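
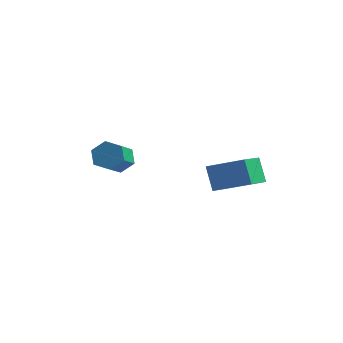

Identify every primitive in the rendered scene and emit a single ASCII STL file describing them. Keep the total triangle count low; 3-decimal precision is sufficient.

solid 
facet normal -0.413 0.306 0.858
outer loop
vertex 1.865 -1.972 -2.475
vertex 3.659 -1.652 -1.726
vertex 1.827 -0.387 -3.059
endloop
endfacet
facet normal -0.911 -0.162 -0.380
outer loop
vertex 2.421 -0.828 -4.294
vertex 1.865 -1.972 -2.475
vertex 1.827 -0.387 -3.059
endloop
endfacet
facet normal -0.413 0.306 0.858
outer loop
vertex 1.827 -0.387 -3.059
vertex 3.659 -1.652 -1.726
vertex 3.62 -0.067 -2.31
endloop
endfacet
facet normal -0.023 0.938 -0.346
outer loop
vertex 3.62 -0.067 -2.31
vertex 2.421 -0.828 -4.294
vertex 1.827 -0.387 -3.059
endloop
endfacet
facet normal 0.023 -0.938 0.346
outer loop
vertex 1.865 -1.972 -2.475
vertex 4.253 -2.093 -2.961
vertex 3.659 -1.652 -1.726
endloop
endfacet
facet normal -0.910 -0.163 -0.381
outer loop
vertex 2.46 -2.413 -3.71
vertex 1.865 -1.972 -2.475
vertex 2.421 -0.828 -4.294
endloop
endfacet
facet normal 0.023 -0.938 0.346
outer loop
vertex 2.46 -2.413 -3.71
vertex 4.253 -2.093 -2.961
vertex 1.865 -1.972 -2.475
endloop
endfacet
facet normal 0.911 0.162 0.380
outer loop
vertex 3.659 -1.652 -1.726
vertex 4.253 -2.093 -2.961
vertex 3.62 -0.067 -2.31
endloop
endfacet
facet normal -0.023 0.938 -0.346
outer loop
vertex 4.215 -0.508 -3.545
vertex 2.421 -0.828 -4.294
vertex 3.62 -0.067 -2.31
endloop
endfacet
facet normal 0.910 0.162 0.381
outer loop
vertex 3.62 -0.067 -2.31
vertex 4.253 -2.093 -2.961
vertex 4.215 -0.508 -3.545
endloop
endfacet
facet normal 0.413 -0.306 -0.858
outer loop
vertex 4.215 -0.508 -3.545
vertex 2.46 -2.413 -3.71
vertex 2.421 -0.828 -4.294
endloop
endfacet
facet normal 0.413 -0.306 -0.858
outer loop
vertex 4.253 -2.093 -2.961
vertex 2.46 -2.413 -3.71
vertex 4.215 -0.508 -3.545
endloop
endfacet
facet normal -0.187 0.829 -0.527
outer loop
vertex -1.813 -2.12 -3.118
vertex -2.633 -2.203 -2.958
vertex -2.146 -1.761 -2.435
endloop
endfacet
facet normal 0.899 0.361 0.249
outer loop
vertex -1.813 -2.12 -3.118
vertex -2.146 -1.761 -2.435
vertex -1.467 -3.654 -2.143
endloop
endfacet
facet normal 0.899 0.361 0.249
outer loop
vertex -1.467 -3.654 -2.143
vertex -2.146 -1.761 -2.435
vertex -1.8 -3.295 -1.46
endloop
endfacet
facet normal 0.187 -0.829 0.527
outer loop
vertex -1.467 -3.654 -2.143
vertex -1.8 -3.295 -1.46
vertex -2.287 -3.737 -1.982
endloop
endfacet
facet normal -0.187 0.829 -0.527
outer loop
vertex -2.146 -1.761 -2.435
vertex -2.633 -2.203 -2.958
vertex -2.966 -1.844 -2.275
endloop
endfacet
facet normal 0.106 0.550 0.828
outer loop
vertex -2.146 -1.761 -2.435
vertex -2.966 -1.844 -2.275
vertex -1.8 -3.295 -1.46
endloop
endfacet
facet normal 0.106 0.550 0.828
outer loop
vertex -1.8 -3.295 -1.46
vertex -2.966 -1.844 -2.275
vertex -2.62 -3.378 -1.3
endloop
endfacet
facet normal 0.187 -0.829 0.527
outer loop
vertex -1.8 -3.295 -1.46
vertex -2.62 -3.378 -1.3
vertex -2.287 -3.737 -1.982
endloop
endfacet
facet normal -0.187 0.829 -0.527
outer loop
vertex -2.966 -1.844 -2.275
vertex -2.633 -2.203 -2.958
vertex -3.453 -2.286 -2.797
endloop
endfacet
facet normal -0.793 0.189 0.579
outer loop
vertex -2.966 -1.844 -2.275
vertex -3.453 -2.286 -2.797
vertex -2.62 -3.378 -1.3
endloop
endfacet
facet normal -0.793 0.189 0.579
outer loop
vertex -2.62 -3.378 -1.3
vertex -3.453 -2.286 -2.797
vertex -3.107 -3.82 -1.822
endloop
endfacet
facet normal 0.187 -0.829 0.527
outer loop
vertex -2.62 -3.378 -1.3
vertex -3.107 -3.82 -1.822
vertex -2.287 -3.737 -1.982
endloop
endfacet
facet normal -0.187 0.829 -0.527
outer loop
vertex -3.453 -2.286 -2.797
vertex -2.633 -2.203 -2.958
vertex -3.12 -2.645 -3.48
endloop
endfacet
facet normal -0.899 -0.361 -0.249
outer loop
vertex -3.453 -2.286 -2.797
vertex -3.12 -2.645 -3.48
vertex -3.107 -3.82 -1.822
endloop
endfacet
facet normal -0.899 -0.361 -0.249
outer loop
vertex -3.107 -3.82 -1.822
vertex -3.12 -2.645 -3.48
vertex -2.774 -4.179 -2.505
endloop
endfacet
facet normal 0.187 -0.829 0.527
outer loop
vertex -3.107 -3.82 -1.822
vertex -2.774 -4.179 -2.505
vertex -2.287 -3.737 -1.982
endloop
endfacet
facet normal -0.187 0.829 -0.527
outer loop
vertex -3.12 -2.645 -3.48
vertex -2.633 -2.203 -2.958
vertex -2.3 -2.562 -3.64
endloop
endfacet
facet normal -0.106 -0.550 -0.828
outer loop
vertex -3.12 -2.645 -3.48
vertex -2.3 -2.562 -3.64
vertex -2.774 -4.179 -2.505
endloop
endfacet
facet normal -0.106 -0.550 -0.828
outer loop
vertex -2.774 -4.179 -2.505
vertex -2.3 -2.562 -3.64
vertex -1.954 -4.096 -2.665
endloop
endfacet
facet normal 0.187 -0.829 0.527
outer loop
vertex -2.774 -4.179 -2.505
vertex -1.954 -4.096 -2.665
vertex -2.287 -3.737 -1.982
endloop
endfacet
facet normal -0.187 0.829 -0.527
outer loop
vertex -2.3 -2.562 -3.64
vertex -2.633 -2.203 -2.958
vertex -1.813 -2.12 -3.118
endloop
endfacet
facet normal 0.793 -0.189 -0.579
outer loop
vertex -2.3 -2.562 -3.64
vertex -1.813 -2.12 -3.118
vertex -1.954 -4.096 -2.665
endloop
endfacet
facet normal 0.793 -0.189 -0.579
outer loop
vertex -1.954 -4.096 -2.665
vertex -1.813 -2.12 -3.118
vertex -1.467 -3.654 -2.143
endloop
endfacet
facet normal 0.187 -0.829 0.527
outer loop
vertex -1.954 -4.096 -2.665
vertex -1.467 -3.654 -2.143
vertex -2.287 -3.737 -1.982
endloop
endfacet

endsolid


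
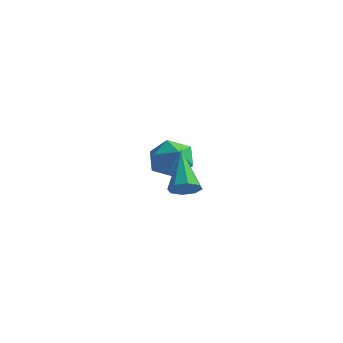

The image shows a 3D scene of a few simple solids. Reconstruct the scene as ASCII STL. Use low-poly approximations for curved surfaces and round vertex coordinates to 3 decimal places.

solid 
facet normal -0.894 0.446 -0.054
outer loop
vertex -3.628 3.099 -0.296
vertex -3.901 2.644 0.475
vertex -3.488 3.481 0.546
endloop
endfacet
facet normal -0.384 0.863 -0.328
outer loop
vertex -3.628 3.099 -0.296
vertex -3.488 3.481 0.546
vertex -2.819 3.531 -0.107
endloop
endfacet
facet normal -0.069 0.505 -0.860
outer loop
vertex -3.628 3.099 -0.296
vertex -2.819 3.531 -0.107
vertex -2.819 2.724 -0.581
endloop
endfacet
facet normal -0.383 -0.132 -0.914
outer loop
vertex -3.628 3.099 -0.296
vertex -2.819 2.724 -0.581
vertex -3.487 2.176 -0.222
endloop
endfacet
facet normal -0.893 -0.170 -0.416
outer loop
vertex -3.628 3.099 -0.296
vertex -3.487 2.176 -0.222
vertex -3.901 2.644 0.475
endloop
endfacet
facet normal 0.102 0.978 0.180
outer loop
vertex -2.819 3.531 -0.107
vertex -3.488 3.481 0.546
vertex -2.593 3.344 0.782
endloop
endfacet
facet normal -0.721 0.303 0.624
outer loop
vertex -3.488 3.481 0.546
vertex -3.901 2.644 0.475
vertex -3.261 2.796 1.141
endloop
endfacet
facet normal -0.720 -0.693 0.037
outer loop
vertex -3.901 2.644 0.475
vertex -3.487 2.176 -0.222
vertex -3.261 1.989 0.667
endloop
endfacet
facet normal 0.106 -0.632 -0.768
outer loop
vertex -3.487 2.176 -0.222
vertex -2.819 2.724 -0.581
vertex -2.592 2.039 0.014
endloop
endfacet
facet normal 0.614 0.400 -0.681
outer loop
vertex -2.819 2.724 -0.581
vertex -2.819 3.531 -0.107
vertex -2.179 2.876 0.085
endloop
endfacet
facet normal 0.383 0.132 0.914
outer loop
vertex -2.452 2.421 0.856
vertex -2.593 3.344 0.782
vertex -3.261 2.796 1.141
endloop
endfacet
facet normal 0.069 -0.505 0.860
outer loop
vertex -2.452 2.421 0.856
vertex -3.261 2.796 1.141
vertex -3.261 1.989 0.667
endloop
endfacet
facet normal 0.384 -0.863 0.328
outer loop
vertex -2.452 2.421 0.856
vertex -3.261 1.989 0.667
vertex -2.592 2.039 0.014
endloop
endfacet
facet normal 0.894 -0.446 0.054
outer loop
vertex -2.452 2.421 0.856
vertex -2.592 2.039 0.014
vertex -2.179 2.876 0.085
endloop
endfacet
facet normal 0.893 0.170 0.416
outer loop
vertex -2.452 2.421 0.856
vertex -2.179 2.876 0.085
vertex -2.593 3.344 0.782
endloop
endfacet
facet normal -0.106 0.632 0.768
outer loop
vertex -3.261 2.796 1.141
vertex -2.593 3.344 0.782
vertex -3.488 3.481 0.546
endloop
endfacet
facet normal -0.614 -0.400 0.681
outer loop
vertex -3.261 1.989 0.667
vertex -3.261 2.796 1.141
vertex -3.901 2.644 0.475
endloop
endfacet
facet normal -0.102 -0.978 -0.180
outer loop
vertex -2.592 2.039 0.014
vertex -3.261 1.989 0.667
vertex -3.487 2.176 -0.222
endloop
endfacet
facet normal 0.721 -0.303 -0.624
outer loop
vertex -2.179 2.876 0.085
vertex -2.592 2.039 0.014
vertex -2.819 2.724 -0.581
endloop
endfacet
facet normal 0.720 0.693 -0.037
outer loop
vertex -2.593 3.344 0.782
vertex -2.179 2.876 0.085
vertex -2.819 3.531 -0.107
endloop
endfacet
facet normal 0.473 -0.556 -0.683
outer loop
vertex 1.183 -1.663 1.506
vertex 0.68 -1.756 1.233
vertex 1.098 -1.356 1.197
endloop
endfacet
facet normal 0.695 0.596 0.401
outer loop
vertex 1.183 -1.663 1.506
vertex 1.098 -1.356 1.197
vertex -0.2 -0.724 2.507
endloop
endfacet
facet normal 0.471 -0.554 -0.686
outer loop
vertex 1.098 -1.356 1.197
vertex 0.68 -1.756 1.233
vertex 0.767 -1.282 0.91
endloop
endfacet
facet normal 0.324 0.937 -0.132
outer loop
vertex 1.098 -1.356 1.197
vertex 0.767 -1.282 0.91
vertex -0.2 -0.724 2.507
endloop
endfacet
facet normal 0.473 -0.554 -0.685
outer loop
vertex 0.767 -1.282 0.91
vertex 0.68 -1.756 1.233
vertex 0.385 -1.487 0.812
endloop
endfacet
facet normal -0.317 0.819 -0.478
outer loop
vertex 0.767 -1.282 0.91
vertex 0.385 -1.487 0.812
vertex -0.2 -0.724 2.507
endloop
endfacet
facet normal 0.472 -0.555 -0.685
outer loop
vertex 0.385 -1.487 0.812
vertex 0.68 -1.756 1.233
vertex 0.176 -1.849 0.961
endloop
endfacet
facet normal -0.847 0.311 -0.432
outer loop
vertex 0.385 -1.487 0.812
vertex 0.176 -1.849 0.961
vertex -0.2 -0.724 2.507
endloop
endfacet
facet normal 0.472 -0.556 -0.684
outer loop
vertex 0.176 -1.849 0.961
vertex 0.68 -1.756 1.233
vertex 0.261 -2.156 1.269
endloop
endfacet
facet normal -0.957 -0.288 -0.023
outer loop
vertex 0.176 -1.849 0.961
vertex 0.261 -2.156 1.269
vertex -0.2 -0.724 2.507
endloop
endfacet
facet normal 0.471 -0.555 -0.686
outer loop
vertex 0.261 -2.156 1.269
vertex 0.68 -1.756 1.233
vertex 0.592 -2.23 1.556
endloop
endfacet
facet normal -0.584 -0.630 0.511
outer loop
vertex 0.261 -2.156 1.269
vertex 0.592 -2.23 1.556
vertex -0.2 -0.724 2.507
endloop
endfacet
facet normal 0.473 -0.554 -0.685
outer loop
vertex 0.592 -2.23 1.556
vertex 0.68 -1.756 1.233
vertex 0.974 -2.025 1.654
endloop
endfacet
facet normal 0.055 -0.512 0.857
outer loop
vertex 0.592 -2.23 1.556
vertex 0.974 -2.025 1.654
vertex -0.2 -0.724 2.507
endloop
endfacet
facet normal 0.474 -0.554 -0.685
outer loop
vertex 0.974 -2.025 1.654
vertex 0.68 -1.756 1.233
vertex 1.183 -1.663 1.506
endloop
endfacet
facet normal 0.584 -0.005 0.812
outer loop
vertex 0.974 -2.025 1.654
vertex 1.183 -1.663 1.506
vertex -0.2 -0.724 2.507
endloop
endfacet

endsolid


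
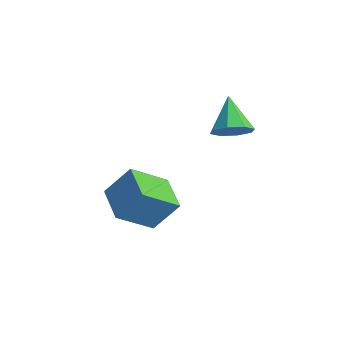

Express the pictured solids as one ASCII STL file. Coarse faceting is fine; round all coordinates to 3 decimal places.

solid 
facet normal -0.948 0.253 0.191
outer loop
vertex -0.947 -4.377 -1.247
vertex -0.39 -3.373 0.19
vertex -0.742 -2.629 -2.549
endloop
endfacet
facet normal -0.303 -0.546 -0.781
outer loop
vertex 1.05 -3.107 -2.91
vertex -0.947 -4.377 -1.247
vertex -0.742 -2.629 -2.549
endloop
endfacet
facet normal -0.948 0.253 0.191
outer loop
vertex -0.742 -2.629 -2.549
vertex -0.39 -3.373 0.19
vertex -0.185 -1.624 -1.112
endloop
endfacet
facet normal 0.093 0.799 -0.595
outer loop
vertex -0.185 -1.624 -1.112
vertex 1.05 -3.107 -2.91
vertex -0.742 -2.629 -2.549
endloop
endfacet
facet normal -0.093 -0.799 0.594
outer loop
vertex -0.947 -4.377 -1.247
vertex 1.402 -3.851 -0.171
vertex -0.39 -3.373 0.19
endloop
endfacet
facet normal -0.303 -0.546 -0.781
outer loop
vertex 0.845 -4.856 -1.608
vertex -0.947 -4.377 -1.247
vertex 1.05 -3.107 -2.91
endloop
endfacet
facet normal -0.094 -0.798 0.595
outer loop
vertex 0.845 -4.856 -1.608
vertex 1.402 -3.851 -0.171
vertex -0.947 -4.377 -1.247
endloop
endfacet
facet normal 0.303 0.546 0.781
outer loop
vertex -0.39 -3.373 0.19
vertex 1.402 -3.851 -0.171
vertex -0.185 -1.624 -1.112
endloop
endfacet
facet normal 0.094 0.799 -0.594
outer loop
vertex 1.607 -2.103 -1.473
vertex 1.05 -3.107 -2.91
vertex -0.185 -1.624 -1.112
endloop
endfacet
facet normal 0.303 0.546 0.781
outer loop
vertex -0.185 -1.624 -1.112
vertex 1.402 -3.851 -0.171
vertex 1.607 -2.103 -1.473
endloop
endfacet
facet normal 0.948 -0.253 -0.191
outer loop
vertex 1.607 -2.103 -1.473
vertex 0.845 -4.856 -1.608
vertex 1.05 -3.107 -2.91
endloop
endfacet
facet normal 0.948 -0.253 -0.191
outer loop
vertex 1.402 -3.851 -0.171
vertex 0.845 -4.856 -1.608
vertex 1.607 -2.103 -1.473
endloop
endfacet
facet normal 0.676 -0.333 -0.658
outer loop
vertex 3.046 0.167 3.628
vertex 2.342 0.028 2.975
vertex 2.929 0.765 3.205
endloop
endfacet
facet normal 0.369 0.584 0.723
outer loop
vertex 3.046 0.167 3.628
vertex 2.929 0.765 3.205
vertex 1.038 0.672 4.245
endloop
endfacet
facet normal 0.676 -0.333 -0.658
outer loop
vertex 2.929 0.765 3.205
vertex 2.342 0.028 2.975
vertex 2.468 0.932 2.647
endloop
endfacet
facet normal 0.077 0.971 0.227
outer loop
vertex 2.929 0.765 3.205
vertex 2.468 0.932 2.647
vertex 1.038 0.672 4.245
endloop
endfacet
facet normal 0.675 -0.333 -0.659
outer loop
vertex 2.468 0.932 2.647
vertex 2.342 0.028 2.975
vertex 1.933 0.57 2.282
endloop
endfacet
facet normal -0.427 0.872 -0.240
outer loop
vertex 2.468 0.932 2.647
vertex 1.933 0.57 2.282
vertex 1.038 0.672 4.245
endloop
endfacet
facet normal 0.675 -0.333 -0.659
outer loop
vertex 1.933 0.57 2.282
vertex 2.342 0.028 2.975
vertex 1.637 -0.11 2.322
endloop
endfacet
facet normal -0.847 0.345 -0.404
outer loop
vertex 1.933 0.57 2.282
vertex 1.637 -0.11 2.322
vertex 1.038 0.672 4.245
endloop
endfacet
facet normal 0.675 -0.334 -0.658
outer loop
vertex 1.637 -0.11 2.322
vertex 2.342 0.028 2.975
vertex 1.754 -0.709 2.746
endloop
endfacet
facet normal -0.938 -0.303 -0.169
outer loop
vertex 1.637 -0.11 2.322
vertex 1.754 -0.709 2.746
vertex 1.038 0.672 4.245
endloop
endfacet
facet normal 0.675 -0.334 -0.658
outer loop
vertex 1.754 -0.709 2.746
vertex 2.342 0.028 2.975
vertex 2.215 -0.876 3.303
endloop
endfacet
facet normal -0.646 -0.690 0.327
outer loop
vertex 1.754 -0.709 2.746
vertex 2.215 -0.876 3.303
vertex 1.038 0.672 4.245
endloop
endfacet
facet normal 0.676 -0.333 -0.657
outer loop
vertex 2.215 -0.876 3.303
vertex 2.342 0.028 2.975
vertex 2.75 -0.513 3.669
endloop
endfacet
facet normal -0.142 -0.591 0.794
outer loop
vertex 2.215 -0.876 3.303
vertex 2.75 -0.513 3.669
vertex 1.038 0.672 4.245
endloop
endfacet
facet normal 0.676 -0.334 -0.657
outer loop
vertex 2.75 -0.513 3.669
vertex 2.342 0.028 2.975
vertex 3.046 0.167 3.628
endloop
endfacet
facet normal 0.279 -0.063 0.958
outer loop
vertex 2.75 -0.513 3.669
vertex 3.046 0.167 3.628
vertex 1.038 0.672 4.245
endloop
endfacet

endsolid


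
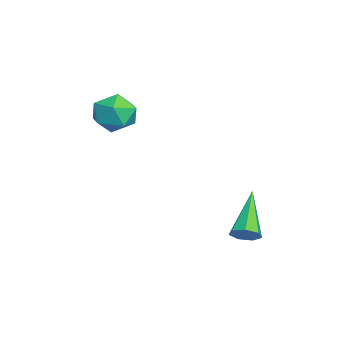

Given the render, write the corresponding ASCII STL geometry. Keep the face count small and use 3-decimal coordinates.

solid 
facet normal 0.766 -0.153 -0.625
outer loop
vertex 2.519 1.237 -1.951
vertex 2.181 1.26 -2.371
vertex 2.453 1.662 -2.136
endloop
endfacet
facet normal 0.424 0.416 0.805
outer loop
vertex 2.519 1.237 -1.951
vertex 2.453 1.662 -2.136
vertex 0.679 1.56 -1.149
endloop
endfacet
facet normal 0.766 -0.154 -0.624
outer loop
vertex 2.453 1.662 -2.136
vertex 2.181 1.26 -2.371
vertex 2.183 1.785 -2.498
endloop
endfacet
facet normal 0.089 0.961 0.260
outer loop
vertex 2.453 1.662 -2.136
vertex 2.183 1.785 -2.498
vertex 0.679 1.56 -1.149
endloop
endfacet
facet normal 0.766 -0.154 -0.624
outer loop
vertex 2.183 1.785 -2.498
vertex 2.181 1.26 -2.371
vertex 1.911 1.512 -2.765
endloop
endfacet
facet normal -0.452 0.812 -0.369
outer loop
vertex 2.183 1.785 -2.498
vertex 1.911 1.512 -2.765
vertex 0.679 1.56 -1.149
endloop
endfacet
facet normal 0.767 -0.153 -0.623
outer loop
vertex 1.911 1.512 -2.765
vertex 2.181 1.26 -2.371
vertex 1.842 1.049 -2.736
endloop
endfacet
facet normal -0.792 0.080 -0.606
outer loop
vertex 1.911 1.512 -2.765
vertex 1.842 1.049 -2.736
vertex 0.679 1.56 -1.149
endloop
endfacet
facet normal 0.767 -0.152 -0.624
outer loop
vertex 1.842 1.049 -2.736
vertex 2.181 1.26 -2.371
vertex 2.029 0.745 -2.432
endloop
endfacet
facet normal -0.674 -0.687 -0.273
outer loop
vertex 1.842 1.049 -2.736
vertex 2.029 0.745 -2.432
vertex 0.679 1.56 -1.149
endloop
endfacet
facet normal 0.767 -0.153 -0.623
outer loop
vertex 2.029 0.745 -2.432
vertex 2.181 1.26 -2.371
vertex 2.33 0.829 -2.082
endloop
endfacet
facet normal -0.187 -0.906 0.379
outer loop
vertex 2.029 0.745 -2.432
vertex 2.33 0.829 -2.082
vertex 0.679 1.56 -1.149
endloop
endfacet
facet normal 0.766 -0.154 -0.625
outer loop
vertex 2.33 0.829 -2.082
vertex 2.181 1.26 -2.371
vertex 2.519 1.237 -1.951
endloop
endfacet
facet normal 0.301 -0.415 0.858
outer loop
vertex 2.33 0.829 -2.082
vertex 2.519 1.237 -1.951
vertex 0.679 1.56 -1.149
endloop
endfacet
facet normal 0.360 0.404 0.841
outer loop
vertex -0.388 -2.16 2.15
vertex -0.801 -2.757 2.614
vertex 0.003 -2.904 2.34
endloop
endfacet
facet normal 0.812 0.503 0.297
outer loop
vertex -0.388 -2.16 2.15
vertex 0.003 -2.904 2.34
vertex 0.082 -2.565 1.551
endloop
endfacet
facet normal 0.466 0.858 -0.214
outer loop
vertex -0.388 -2.16 2.15
vertex 0.082 -2.565 1.551
vertex -0.673 -2.208 1.338
endloop
endfacet
facet normal -0.199 0.980 0.012
outer loop
vertex -0.388 -2.16 2.15
vertex -0.673 -2.208 1.338
vertex -1.219 -2.327 1.995
endloop
endfacet
facet normal -0.264 0.699 0.664
outer loop
vertex -0.388 -2.16 2.15
vertex -1.219 -2.327 1.995
vertex -0.801 -2.757 2.614
endloop
endfacet
facet normal 0.989 -0.139 0.039
outer loop
vertex 0.082 -2.565 1.551
vertex 0.003 -2.904 2.34
vertex -0.041 -3.413 1.645
endloop
endfacet
facet normal 0.259 -0.298 0.919
outer loop
vertex 0.003 -2.904 2.34
vertex -0.801 -2.757 2.614
vertex -0.587 -3.532 2.302
endloop
endfacet
facet normal -0.753 0.179 0.633
outer loop
vertex -0.801 -2.757 2.614
vertex -1.219 -2.327 1.995
vertex -1.342 -3.175 2.089
endloop
endfacet
facet normal -0.647 0.634 -0.423
outer loop
vertex -1.219 -2.327 1.995
vertex -0.673 -2.208 1.338
vertex -1.263 -2.836 1.3
endloop
endfacet
facet normal 0.430 0.437 -0.790
outer loop
vertex -0.673 -2.208 1.338
vertex 0.082 -2.565 1.551
vertex -0.459 -2.983 1.026
endloop
endfacet
facet normal 0.199 -0.980 -0.012
outer loop
vertex -0.872 -3.58 1.49
vertex -0.041 -3.413 1.645
vertex -0.587 -3.532 2.302
endloop
endfacet
facet normal -0.466 -0.858 0.214
outer loop
vertex -0.872 -3.58 1.49
vertex -0.587 -3.532 2.302
vertex -1.342 -3.175 2.089
endloop
endfacet
facet normal -0.812 -0.503 -0.297
outer loop
vertex -0.872 -3.58 1.49
vertex -1.342 -3.175 2.089
vertex -1.263 -2.836 1.3
endloop
endfacet
facet normal -0.360 -0.404 -0.841
outer loop
vertex -0.872 -3.58 1.49
vertex -1.263 -2.836 1.3
vertex -0.459 -2.983 1.026
endloop
endfacet
facet normal 0.264 -0.699 -0.664
outer loop
vertex -0.872 -3.58 1.49
vertex -0.459 -2.983 1.026
vertex -0.041 -3.413 1.645
endloop
endfacet
facet normal 0.647 -0.634 0.423
outer loop
vertex -0.587 -3.532 2.302
vertex -0.041 -3.413 1.645
vertex 0.003 -2.904 2.34
endloop
endfacet
facet normal -0.430 -0.437 0.790
outer loop
vertex -1.342 -3.175 2.089
vertex -0.587 -3.532 2.302
vertex -0.801 -2.757 2.614
endloop
endfacet
facet normal -0.989 0.139 -0.039
outer loop
vertex -1.263 -2.836 1.3
vertex -1.342 -3.175 2.089
vertex -1.219 -2.327 1.995
endloop
endfacet
facet normal -0.259 0.298 -0.919
outer loop
vertex -0.459 -2.983 1.026
vertex -1.263 -2.836 1.3
vertex -0.673 -2.208 1.338
endloop
endfacet
facet normal 0.753 -0.179 -0.633
outer loop
vertex -0.041 -3.413 1.645
vertex -0.459 -2.983 1.026
vertex 0.082 -2.565 1.551
endloop
endfacet

endsolid


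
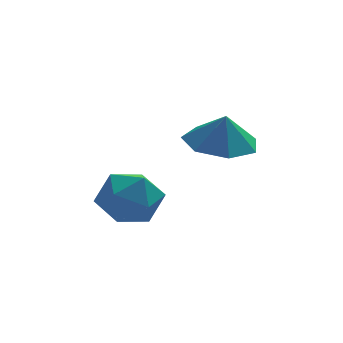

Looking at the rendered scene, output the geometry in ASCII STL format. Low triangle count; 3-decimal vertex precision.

solid 
facet normal -0.124 0.140 -0.982
outer loop
vertex 2.539 -0.518 -1.261
vertex 1.654 0.104 -1.061
vertex 2.706 0.415 -1.149
endloop
endfacet
facet normal 0.798 -0.211 0.564
outer loop
vertex 2.539 -0.518 -1.261
vertex 2.706 0.415 -1.149
vertex 1.786 -0.044 -0.019
endloop
endfacet
facet normal -0.123 0.140 -0.982
outer loop
vertex 2.706 0.415 -1.149
vertex 1.654 0.104 -1.061
vertex 2.081 1.114 -0.971
endloop
endfacet
facet normal 0.629 0.392 0.671
outer loop
vertex 2.706 0.415 -1.149
vertex 2.081 1.114 -0.971
vertex 1.786 -0.044 -0.019
endloop
endfacet
facet normal -0.124 0.140 -0.982
outer loop
vertex 2.081 1.114 -0.971
vertex 1.654 0.104 -1.061
vertex 1.135 1.053 -0.86
endloop
endfacet
facet normal 0.051 0.626 0.778
outer loop
vertex 2.081 1.114 -0.971
vertex 1.135 1.053 -0.86
vertex 1.786 -0.044 -0.019
endloop
endfacet
facet normal -0.125 0.140 -0.982
outer loop
vertex 1.135 1.053 -0.86
vertex 1.654 0.104 -1.061
vertex 0.58 0.277 -0.9
endloop
endfacet
facet normal -0.503 0.318 0.804
outer loop
vertex 1.135 1.053 -0.86
vertex 0.58 0.277 -0.9
vertex 1.786 -0.044 -0.019
endloop
endfacet
facet normal -0.125 0.140 -0.982
outer loop
vertex 0.58 0.277 -0.9
vertex 1.654 0.104 -1.061
vertex 0.834 -0.629 -1.061
endloop
endfacet
facet normal -0.613 -0.302 0.730
outer loop
vertex 0.58 0.277 -0.9
vertex 0.834 -0.629 -1.061
vertex 1.786 -0.044 -0.019
endloop
endfacet
facet normal -0.125 0.140 -0.982
outer loop
vertex 0.834 -0.629 -1.061
vertex 1.654 0.104 -1.061
vertex 1.706 -0.983 -1.222
endloop
endfacet
facet normal -0.198 -0.766 0.611
outer loop
vertex 0.834 -0.629 -1.061
vertex 1.706 -0.983 -1.222
vertex 1.786 -0.044 -0.019
endloop
endfacet
facet normal -0.124 0.140 -0.982
outer loop
vertex 1.706 -0.983 -1.222
vertex 1.654 0.104 -1.061
vertex 2.539 -0.518 -1.261
endloop
endfacet
facet normal 0.430 -0.725 0.538
outer loop
vertex 1.706 -0.983 -1.222
vertex 2.539 -0.518 -1.261
vertex 1.786 -0.044 -0.019
endloop
endfacet
facet normal -0.843 -0.149 0.517
outer loop
vertex -1.906 -0.304 -2.945
vertex -1.428 -1.032 -2.376
vertex -1.414 -0.038 -2.067
endloop
endfacet
facet normal -0.801 0.525 0.290
outer loop
vertex -1.906 -0.304 -2.945
vertex -1.414 -0.038 -2.067
vertex -1.328 0.561 -2.914
endloop
endfacet
facet normal -0.747 0.514 -0.422
outer loop
vertex -1.906 -0.304 -2.945
vertex -1.328 0.561 -2.914
vertex -1.287 -0.063 -3.747
endloop
endfacet
facet normal -0.756 -0.167 -0.633
outer loop
vertex -1.906 -0.304 -2.945
vertex -1.287 -0.063 -3.747
vertex -1.349 -1.047 -3.414
endloop
endfacet
facet normal -0.815 -0.577 -0.054
outer loop
vertex -1.906 -0.304 -2.945
vertex -1.349 -1.047 -3.414
vertex -1.428 -1.032 -2.376
endloop
endfacet
facet normal -0.200 0.809 0.552
outer loop
vertex -1.328 0.561 -2.914
vertex -1.414 -0.038 -2.067
vertex -0.491 0.367 -2.326
endloop
endfacet
facet normal -0.269 -0.282 0.921
outer loop
vertex -1.414 -0.038 -2.067
vertex -1.428 -1.032 -2.376
vertex -0.553 -0.617 -1.993
endloop
endfacet
facet normal -0.224 -0.975 -0.003
outer loop
vertex -1.428 -1.032 -2.376
vertex -1.349 -1.047 -3.414
vertex -0.512 -1.241 -2.826
endloop
endfacet
facet normal -0.128 -0.311 -0.942
outer loop
vertex -1.349 -1.047 -3.414
vertex -1.287 -0.063 -3.747
vertex -0.426 -0.642 -3.673
endloop
endfacet
facet normal -0.114 0.792 -0.599
outer loop
vertex -1.287 -0.063 -3.747
vertex -1.328 0.561 -2.914
vertex -0.412 0.352 -3.364
endloop
endfacet
facet normal 0.756 0.167 0.633
outer loop
vertex 0.066 -0.376 -2.795
vertex -0.491 0.367 -2.326
vertex -0.553 -0.617 -1.993
endloop
endfacet
facet normal 0.747 -0.514 0.422
outer loop
vertex 0.066 -0.376 -2.795
vertex -0.553 -0.617 -1.993
vertex -0.512 -1.241 -2.826
endloop
endfacet
facet normal 0.801 -0.525 -0.290
outer loop
vertex 0.066 -0.376 -2.795
vertex -0.512 -1.241 -2.826
vertex -0.426 -0.642 -3.673
endloop
endfacet
facet normal 0.843 0.149 -0.517
outer loop
vertex 0.066 -0.376 -2.795
vertex -0.426 -0.642 -3.673
vertex -0.412 0.352 -3.364
endloop
endfacet
facet normal 0.815 0.577 0.054
outer loop
vertex 0.066 -0.376 -2.795
vertex -0.412 0.352 -3.364
vertex -0.491 0.367 -2.326
endloop
endfacet
facet normal 0.128 0.311 0.942
outer loop
vertex -0.553 -0.617 -1.993
vertex -0.491 0.367 -2.326
vertex -1.414 -0.038 -2.067
endloop
endfacet
facet normal 0.114 -0.792 0.599
outer loop
vertex -0.512 -1.241 -2.826
vertex -0.553 -0.617 -1.993
vertex -1.428 -1.032 -2.376
endloop
endfacet
facet normal 0.200 -0.809 -0.552
outer loop
vertex -0.426 -0.642 -3.673
vertex -0.512 -1.241 -2.826
vertex -1.349 -1.047 -3.414
endloop
endfacet
facet normal 0.269 0.282 -0.921
outer loop
vertex -0.412 0.352 -3.364
vertex -0.426 -0.642 -3.673
vertex -1.287 -0.063 -3.747
endloop
endfacet
facet normal 0.224 0.975 0.003
outer loop
vertex -0.491 0.367 -2.326
vertex -0.412 0.352 -3.364
vertex -1.328 0.561 -2.914
endloop
endfacet

endsolid


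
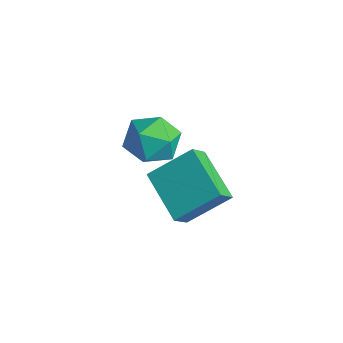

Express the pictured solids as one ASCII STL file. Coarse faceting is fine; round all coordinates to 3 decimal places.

solid 
facet normal -0.921 0.123 0.371
outer loop
vertex -3.09 -2.122 0.689
vertex -2.484 -0.735 1.734
vertex -3.306 -1.458 -0.068
endloop
endfacet
facet normal -0.330 -0.754 -0.568
outer loop
vertex -1.456 -1.705 -0.814
vertex -3.09 -2.122 0.689
vertex -3.306 -1.458 -0.068
endloop
endfacet
facet normal -0.921 0.123 0.371
outer loop
vertex -3.306 -1.458 -0.068
vertex -2.484 -0.735 1.734
vertex -2.7 -0.07 0.977
endloop
endfacet
facet normal -0.210 0.645 -0.735
outer loop
vertex -2.7 -0.07 0.977
vertex -1.456 -1.705 -0.814
vertex -3.306 -1.458 -0.068
endloop
endfacet
facet normal 0.210 -0.645 0.735
outer loop
vertex -3.09 -2.122 0.689
vertex -0.634 -0.982 0.988
vertex -2.484 -0.735 1.734
endloop
endfacet
facet normal -0.330 -0.754 -0.568
outer loop
vertex -1.24 -2.37 -0.057
vertex -3.09 -2.122 0.689
vertex -1.456 -1.705 -0.814
endloop
endfacet
facet normal 0.210 -0.645 0.735
outer loop
vertex -1.24 -2.37 -0.057
vertex -0.634 -0.982 0.988
vertex -3.09 -2.122 0.689
endloop
endfacet
facet normal 0.330 0.754 0.568
outer loop
vertex -2.484 -0.735 1.734
vertex -0.634 -0.982 0.988
vertex -2.7 -0.07 0.977
endloop
endfacet
facet normal -0.210 0.645 -0.735
outer loop
vertex -0.85 -0.318 0.231
vertex -1.456 -1.705 -0.814
vertex -2.7 -0.07 0.977
endloop
endfacet
facet normal 0.330 0.754 0.568
outer loop
vertex -2.7 -0.07 0.977
vertex -0.634 -0.982 0.988
vertex -0.85 -0.318 0.231
endloop
endfacet
facet normal 0.921 -0.123 -0.371
outer loop
vertex -0.85 -0.318 0.231
vertex -1.24 -2.37 -0.057
vertex -1.456 -1.705 -0.814
endloop
endfacet
facet normal 0.921 -0.123 -0.371
outer loop
vertex -0.634 -0.982 0.988
vertex -1.24 -2.37 -0.057
vertex -0.85 -0.318 0.231
endloop
endfacet
facet normal -0.184 0.870 0.457
outer loop
vertex -2.825 -1.864 3.745
vertex -2.238 -2.145 4.517
vertex -1.838 -1.649 3.733
endloop
endfacet
facet normal -0.209 0.945 -0.253
outer loop
vertex -2.825 -1.864 3.745
vertex -1.838 -1.649 3.733
vertex -2.294 -1.975 2.893
endloop
endfacet
facet normal -0.705 0.498 -0.504
outer loop
vertex -2.825 -1.864 3.745
vertex -2.294 -1.975 2.893
vertex -2.975 -2.671 3.158
endloop
endfacet
facet normal -0.988 0.148 0.049
outer loop
vertex -2.825 -1.864 3.745
vertex -2.975 -2.671 3.158
vertex -2.941 -2.776 4.161
endloop
endfacet
facet normal -0.665 0.378 0.644
outer loop
vertex -2.825 -1.864 3.745
vertex -2.941 -2.776 4.161
vertex -2.238 -2.145 4.517
endloop
endfacet
facet normal 0.423 0.743 -0.518
outer loop
vertex -2.294 -1.975 2.893
vertex -1.838 -1.649 3.733
vertex -1.379 -2.324 3.139
endloop
endfacet
facet normal 0.463 0.623 0.630
outer loop
vertex -1.838 -1.649 3.733
vertex -2.238 -2.145 4.517
vertex -1.345 -2.429 4.142
endloop
endfacet
facet normal -0.317 -0.173 0.933
outer loop
vertex -2.238 -2.145 4.517
vertex -2.941 -2.776 4.161
vertex -2.026 -3.125 4.407
endloop
endfacet
facet normal -0.838 -0.545 -0.029
outer loop
vertex -2.941 -2.776 4.161
vertex -2.975 -2.671 3.158
vertex -2.482 -3.451 3.567
endloop
endfacet
facet normal -0.381 0.021 -0.924
outer loop
vertex -2.975 -2.671 3.158
vertex -2.294 -1.975 2.893
vertex -2.082 -2.955 2.783
endloop
endfacet
facet normal 0.988 -0.148 -0.049
outer loop
vertex -1.495 -3.236 3.555
vertex -1.379 -2.324 3.139
vertex -1.345 -2.429 4.142
endloop
endfacet
facet normal 0.705 -0.498 0.504
outer loop
vertex -1.495 -3.236 3.555
vertex -1.345 -2.429 4.142
vertex -2.026 -3.125 4.407
endloop
endfacet
facet normal 0.209 -0.945 0.253
outer loop
vertex -1.495 -3.236 3.555
vertex -2.026 -3.125 4.407
vertex -2.482 -3.451 3.567
endloop
endfacet
facet normal 0.184 -0.870 -0.457
outer loop
vertex -1.495 -3.236 3.555
vertex -2.482 -3.451 3.567
vertex -2.082 -2.955 2.783
endloop
endfacet
facet normal 0.665 -0.378 -0.644
outer loop
vertex -1.495 -3.236 3.555
vertex -2.082 -2.955 2.783
vertex -1.379 -2.324 3.139
endloop
endfacet
facet normal 0.838 0.545 0.029
outer loop
vertex -1.345 -2.429 4.142
vertex -1.379 -2.324 3.139
vertex -1.838 -1.649 3.733
endloop
endfacet
facet normal 0.381 -0.021 0.924
outer loop
vertex -2.026 -3.125 4.407
vertex -1.345 -2.429 4.142
vertex -2.238 -2.145 4.517
endloop
endfacet
facet normal -0.423 -0.743 0.518
outer loop
vertex -2.482 -3.451 3.567
vertex -2.026 -3.125 4.407
vertex -2.941 -2.776 4.161
endloop
endfacet
facet normal -0.463 -0.623 -0.630
outer loop
vertex -2.082 -2.955 2.783
vertex -2.482 -3.451 3.567
vertex -2.975 -2.671 3.158
endloop
endfacet
facet normal 0.317 0.173 -0.933
outer loop
vertex -1.379 -2.324 3.139
vertex -2.082 -2.955 2.783
vertex -2.294 -1.975 2.893
endloop
endfacet

endsolid


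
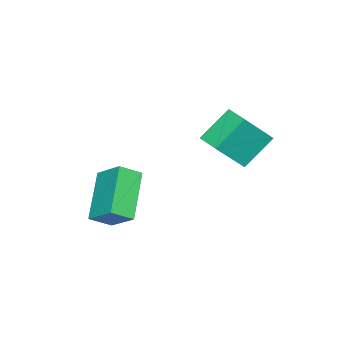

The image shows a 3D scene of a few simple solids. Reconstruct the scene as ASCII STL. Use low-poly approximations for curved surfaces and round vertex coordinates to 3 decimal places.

solid 
facet normal -0.659 0.356 0.662
outer loop
vertex -1.583 -0.973 -0.445
vertex -1.126 -0.163 -0.426
vertex -2.523 -0.414 -1.681
endloop
endfacet
facet normal -0.491 -0.871 -0.021
outer loop
vertex -1.554 -0.937 -2.654
vertex -1.583 -0.973 -0.445
vertex -2.523 -0.414 -1.681
endloop
endfacet
facet normal -0.659 0.356 0.663
outer loop
vertex -2.523 -0.414 -1.681
vertex -1.126 -0.163 -0.426
vertex -2.066 0.396 -1.661
endloop
endfacet
facet normal -0.569 0.339 -0.749
outer loop
vertex -2.066 0.396 -1.661
vertex -1.554 -0.937 -2.654
vertex -2.523 -0.414 -1.681
endloop
endfacet
facet normal 0.569 -0.339 0.749
outer loop
vertex -1.583 -0.973 -0.445
vertex -0.157 -0.686 -1.399
vertex -1.126 -0.163 -0.426
endloop
endfacet
facet normal -0.491 -0.871 -0.021
outer loop
vertex -0.614 -1.496 -1.419
vertex -1.583 -0.973 -0.445
vertex -1.554 -0.937 -2.654
endloop
endfacet
facet normal 0.569 -0.340 0.749
outer loop
vertex -0.614 -1.496 -1.419
vertex -0.157 -0.686 -1.399
vertex -1.583 -0.973 -0.445
endloop
endfacet
facet normal 0.491 0.871 0.021
outer loop
vertex -1.126 -0.163 -0.426
vertex -0.157 -0.686 -1.399
vertex -2.066 0.396 -1.661
endloop
endfacet
facet normal -0.570 0.339 -0.749
outer loop
vertex -1.097 -0.127 -2.635
vertex -1.554 -0.937 -2.654
vertex -2.066 0.396 -1.661
endloop
endfacet
facet normal 0.491 0.871 0.021
outer loop
vertex -2.066 0.396 -1.661
vertex -0.157 -0.686 -1.399
vertex -1.097 -0.127 -2.635
endloop
endfacet
facet normal 0.659 -0.356 -0.663
outer loop
vertex -1.097 -0.127 -2.635
vertex -0.614 -1.496 -1.419
vertex -1.554 -0.937 -2.654
endloop
endfacet
facet normal 0.659 -0.356 -0.662
outer loop
vertex -0.157 -0.686 -1.399
vertex -0.614 -1.496 -1.419
vertex -1.097 -0.127 -2.635
endloop
endfacet
facet normal -0.614 0.581 -0.534
outer loop
vertex 0.789 -2.802 -2.681
vertex 2.255 -2.266 -3.782
vertex 0.558 -3.757 -3.454
endloop
endfacet
facet normal -0.767 -0.281 0.576
outer loop
vertex 1.105 -4.274 -2.978
vertex 0.789 -2.802 -2.681
vertex 0.558 -3.757 -3.454
endloop
endfacet
facet normal -0.614 0.581 -0.535
outer loop
vertex 0.558 -3.757 -3.454
vertex 2.255 -2.266 -3.782
vertex 2.025 -3.221 -4.555
endloop
endfacet
facet normal -0.185 -0.764 -0.618
outer loop
vertex 2.025 -3.221 -4.555
vertex 1.105 -4.274 -2.978
vertex 0.558 -3.757 -3.454
endloop
endfacet
facet normal 0.185 0.764 0.618
outer loop
vertex 0.789 -2.802 -2.681
vertex 2.802 -2.783 -3.306
vertex 2.255 -2.266 -3.782
endloop
endfacet
facet normal -0.768 -0.281 0.576
outer loop
vertex 1.335 -3.319 -2.205
vertex 0.789 -2.802 -2.681
vertex 1.105 -4.274 -2.978
endloop
endfacet
facet normal 0.185 0.764 0.618
outer loop
vertex 1.335 -3.319 -2.205
vertex 2.802 -2.783 -3.306
vertex 0.789 -2.802 -2.681
endloop
endfacet
facet normal 0.767 0.281 -0.576
outer loop
vertex 2.255 -2.266 -3.782
vertex 2.802 -2.783 -3.306
vertex 2.025 -3.221 -4.555
endloop
endfacet
facet normal -0.185 -0.764 -0.618
outer loop
vertex 2.571 -3.738 -4.079
vertex 1.105 -4.274 -2.978
vertex 2.025 -3.221 -4.555
endloop
endfacet
facet normal 0.768 0.281 -0.576
outer loop
vertex 2.025 -3.221 -4.555
vertex 2.802 -2.783 -3.306
vertex 2.571 -3.738 -4.079
endloop
endfacet
facet normal 0.614 -0.581 0.535
outer loop
vertex 2.571 -3.738 -4.079
vertex 1.335 -3.319 -2.205
vertex 1.105 -4.274 -2.978
endloop
endfacet
facet normal 0.614 -0.581 0.535
outer loop
vertex 2.802 -2.783 -3.306
vertex 1.335 -3.319 -2.205
vertex 2.571 -3.738 -4.079
endloop
endfacet

endsolid


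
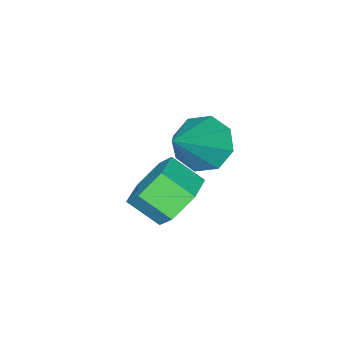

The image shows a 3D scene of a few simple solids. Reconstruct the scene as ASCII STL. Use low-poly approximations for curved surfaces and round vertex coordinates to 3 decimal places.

solid 
facet normal -0.297 0.774 -0.560
outer loop
vertex 1.574 2.143 -1.469
vertex 0.948 2.275 -0.955
vertex 1.669 2.644 -0.827
endloop
endfacet
facet normal 0.948 0.168 -0.271
outer loop
vertex 1.574 2.143 -1.469
vertex 1.669 2.644 -0.827
vertex 1.877 1.354 -0.898
endloop
endfacet
facet normal 0.948 0.168 -0.271
outer loop
vertex 1.877 1.354 -0.898
vertex 1.669 2.644 -0.827
vertex 1.972 1.855 -0.256
endloop
endfacet
facet normal 0.297 -0.774 0.560
outer loop
vertex 1.877 1.354 -0.898
vertex 1.972 1.855 -0.256
vertex 1.252 1.485 -0.385
endloop
endfacet
facet normal -0.297 0.774 -0.560
outer loop
vertex 1.669 2.644 -0.827
vertex 0.948 2.275 -0.955
vertex 1.044 2.776 -0.313
endloop
endfacet
facet normal 0.575 0.613 0.542
outer loop
vertex 1.669 2.644 -0.827
vertex 1.044 2.776 -0.313
vertex 1.972 1.855 -0.256
endloop
endfacet
facet normal 0.575 0.613 0.543
outer loop
vertex 1.972 1.855 -0.256
vertex 1.044 2.776 -0.313
vertex 1.347 1.986 0.258
endloop
endfacet
facet normal 0.298 -0.774 0.559
outer loop
vertex 1.972 1.855 -0.256
vertex 1.347 1.986 0.258
vertex 1.252 1.485 -0.385
endloop
endfacet
facet normal -0.297 0.774 -0.559
outer loop
vertex 1.044 2.776 -0.313
vertex 0.948 2.275 -0.955
vertex 0.323 2.406 -0.442
endloop
endfacet
facet normal -0.374 0.445 0.814
outer loop
vertex 1.044 2.776 -0.313
vertex 0.323 2.406 -0.442
vertex 1.347 1.986 0.258
endloop
endfacet
facet normal -0.374 0.445 0.814
outer loop
vertex 1.347 1.986 0.258
vertex 0.323 2.406 -0.442
vertex 0.626 1.617 0.129
endloop
endfacet
facet normal 0.296 -0.774 0.559
outer loop
vertex 1.347 1.986 0.258
vertex 0.626 1.617 0.129
vertex 1.252 1.485 -0.385
endloop
endfacet
facet normal -0.297 0.774 -0.560
outer loop
vertex 0.323 2.406 -0.442
vertex 0.948 2.275 -0.955
vertex 0.228 1.905 -1.084
endloop
endfacet
facet normal -0.948 -0.168 0.271
outer loop
vertex 0.323 2.406 -0.442
vertex 0.228 1.905 -1.084
vertex 0.626 1.617 0.129
endloop
endfacet
facet normal -0.948 -0.168 0.271
outer loop
vertex 0.626 1.617 0.129
vertex 0.228 1.905 -1.084
vertex 0.531 1.116 -0.513
endloop
endfacet
facet normal 0.297 -0.774 0.560
outer loop
vertex 0.626 1.617 0.129
vertex 0.531 1.116 -0.513
vertex 1.252 1.485 -0.385
endloop
endfacet
facet normal -0.298 0.774 -0.559
outer loop
vertex 0.228 1.905 -1.084
vertex 0.948 2.275 -0.955
vertex 0.853 1.774 -1.598
endloop
endfacet
facet normal -0.574 -0.613 -0.542
outer loop
vertex 0.228 1.905 -1.084
vertex 0.853 1.774 -1.598
vertex 0.531 1.116 -0.513
endloop
endfacet
facet normal -0.575 -0.612 -0.542
outer loop
vertex 0.531 1.116 -0.513
vertex 0.853 1.774 -1.598
vertex 1.156 0.984 -1.027
endloop
endfacet
facet normal 0.297 -0.774 0.560
outer loop
vertex 0.531 1.116 -0.513
vertex 1.156 0.984 -1.027
vertex 1.252 1.485 -0.385
endloop
endfacet
facet normal -0.296 0.774 -0.559
outer loop
vertex 0.853 1.774 -1.598
vertex 0.948 2.275 -0.955
vertex 1.574 2.143 -1.469
endloop
endfacet
facet normal 0.373 -0.445 -0.814
outer loop
vertex 0.853 1.774 -1.598
vertex 1.574 2.143 -1.469
vertex 1.156 0.984 -1.027
endloop
endfacet
facet normal 0.374 -0.445 -0.814
outer loop
vertex 1.156 0.984 -1.027
vertex 1.574 2.143 -1.469
vertex 1.877 1.354 -0.898
endloop
endfacet
facet normal 0.297 -0.774 0.559
outer loop
vertex 1.156 0.984 -1.027
vertex 1.877 1.354 -0.898
vertex 1.252 1.485 -0.385
endloop
endfacet
facet normal -0.742 -0.149 -0.654
outer loop
vertex 0.992 2.105 0.668
vertex 0.504 2.499 1.132
vertex 0.983 2.689 0.545
endloop
endfacet
facet normal 0.903 -0.075 -0.423
outer loop
vertex 0.992 2.105 0.668
vertex 0.983 2.689 0.545
vertex 1.796 2.761 2.268
endloop
endfacet
facet normal -0.742 -0.151 -0.654
outer loop
vertex 0.983 2.689 0.545
vertex 0.504 2.499 1.132
vertex 0.693 3.162 0.765
endloop
endfacet
facet normal 0.711 0.604 -0.361
outer loop
vertex 0.983 2.689 0.545
vertex 0.693 3.162 0.765
vertex 1.796 2.761 2.268
endloop
endfacet
facet normal -0.741 -0.151 -0.654
outer loop
vertex 0.693 3.162 0.765
vertex 0.504 2.499 1.132
vertex 0.292 3.247 1.2
endloop
endfacet
facet normal 0.268 0.961 0.060
outer loop
vertex 0.693 3.162 0.765
vertex 0.292 3.247 1.2
vertex 1.796 2.761 2.268
endloop
endfacet
facet normal -0.743 -0.151 -0.652
outer loop
vertex 0.292 3.247 1.2
vertex 0.504 2.499 1.132
vertex 0.017 2.894 1.595
endloop
endfacet
facet normal -0.165 0.790 0.591
outer loop
vertex 0.292 3.247 1.2
vertex 0.017 2.894 1.595
vertex 1.796 2.761 2.268
endloop
endfacet
facet normal -0.742 -0.149 -0.653
outer loop
vertex 0.017 2.894 1.595
vertex 0.504 2.499 1.132
vertex 0.026 2.31 1.718
endloop
endfacet
facet normal -0.335 0.189 0.923
outer loop
vertex 0.017 2.894 1.595
vertex 0.026 2.31 1.718
vertex 1.796 2.761 2.268
endloop
endfacet
facet normal -0.742 -0.151 -0.654
outer loop
vertex 0.026 2.31 1.718
vertex 0.504 2.499 1.132
vertex 0.316 1.837 1.498
endloop
endfacet
facet normal -0.143 -0.488 0.861
outer loop
vertex 0.026 2.31 1.718
vertex 0.316 1.837 1.498
vertex 1.796 2.761 2.268
endloop
endfacet
facet normal -0.742 -0.150 -0.653
outer loop
vertex 0.316 1.837 1.498
vertex 0.504 2.499 1.132
vertex 0.716 1.752 1.063
endloop
endfacet
facet normal 0.299 -0.846 0.441
outer loop
vertex 0.316 1.837 1.498
vertex 0.716 1.752 1.063
vertex 1.796 2.761 2.268
endloop
endfacet
facet normal -0.742 -0.150 -0.653
outer loop
vertex 0.716 1.752 1.063
vertex 0.504 2.499 1.132
vertex 0.992 2.105 0.668
endloop
endfacet
facet normal 0.732 -0.675 -0.091
outer loop
vertex 0.716 1.752 1.063
vertex 0.992 2.105 0.668
vertex 1.796 2.761 2.268
endloop
endfacet

endsolid


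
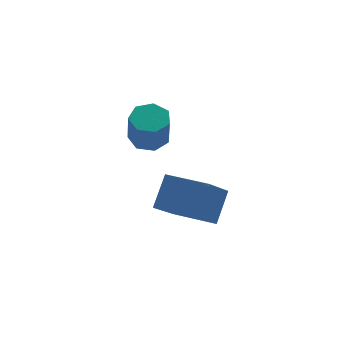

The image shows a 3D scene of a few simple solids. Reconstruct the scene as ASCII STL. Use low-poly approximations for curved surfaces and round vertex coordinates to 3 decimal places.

solid 
facet normal 0.110 0.381 -0.918
outer loop
vertex 2.8 0.534 -2.595
vertex 2.009 0.429 -2.733
vertex 2.386 1.074 -2.42
endloop
endfacet
facet normal 0.800 0.513 0.309
outer loop
vertex 2.8 0.534 -2.595
vertex 2.386 1.074 -2.42
vertex 2.623 -0.085 -1.109
endloop
endfacet
facet normal 0.801 0.513 0.309
outer loop
vertex 2.623 -0.085 -1.109
vertex 2.386 1.074 -2.42
vertex 2.209 0.455 -0.933
endloop
endfacet
facet normal -0.110 -0.383 0.917
outer loop
vertex 2.623 -0.085 -1.109
vertex 2.209 0.455 -0.933
vertex 1.831 -0.189 -1.247
endloop
endfacet
facet normal 0.109 0.382 -0.918
outer loop
vertex 2.386 1.074 -2.42
vertex 2.009 0.429 -2.733
vertex 1.688 1.129 -2.48
endloop
endfacet
facet normal 0.039 0.921 0.388
outer loop
vertex 2.386 1.074 -2.42
vertex 1.688 1.129 -2.48
vertex 2.209 0.455 -0.933
endloop
endfacet
facet normal 0.039 0.921 0.388
outer loop
vertex 2.209 0.455 -0.933
vertex 1.688 1.129 -2.48
vertex 1.511 0.51 -0.994
endloop
endfacet
facet normal -0.110 -0.383 0.917
outer loop
vertex 2.209 0.455 -0.933
vertex 1.511 0.51 -0.994
vertex 1.831 -0.189 -1.247
endloop
endfacet
facet normal 0.110 0.382 -0.918
outer loop
vertex 1.688 1.129 -2.48
vertex 2.009 0.429 -2.733
vertex 1.231 0.657 -2.731
endloop
endfacet
facet normal -0.752 0.635 0.175
outer loop
vertex 1.688 1.129 -2.48
vertex 1.231 0.657 -2.731
vertex 1.511 0.51 -0.994
endloop
endfacet
facet normal -0.752 0.635 0.175
outer loop
vertex 1.511 0.51 -0.994
vertex 1.231 0.657 -2.731
vertex 1.054 0.038 -1.245
endloop
endfacet
facet normal -0.109 -0.382 0.918
outer loop
vertex 1.511 0.51 -0.994
vertex 1.054 0.038 -1.245
vertex 1.831 -0.189 -1.247
endloop
endfacet
facet normal 0.110 0.383 -0.917
outer loop
vertex 1.231 0.657 -2.731
vertex 2.009 0.429 -2.733
vertex 1.36 0.014 -2.984
endloop
endfacet
facet normal -0.977 -0.129 -0.170
outer loop
vertex 1.231 0.657 -2.731
vertex 1.36 0.014 -2.984
vertex 1.054 0.038 -1.245
endloop
endfacet
facet normal -0.977 -0.129 -0.170
outer loop
vertex 1.054 0.038 -1.245
vertex 1.36 0.014 -2.984
vertex 1.183 -0.605 -1.497
endloop
endfacet
facet normal -0.109 -0.382 0.918
outer loop
vertex 1.054 0.038 -1.245
vertex 1.183 -0.605 -1.497
vertex 1.831 -0.189 -1.247
endloop
endfacet
facet normal 0.110 0.383 -0.917
outer loop
vertex 1.36 0.014 -2.984
vertex 2.009 0.429 -2.733
vertex 1.977 -0.316 -3.048
endloop
endfacet
facet normal -0.466 -0.796 -0.387
outer loop
vertex 1.36 0.014 -2.984
vertex 1.977 -0.316 -3.048
vertex 1.183 -0.605 -1.497
endloop
endfacet
facet normal -0.466 -0.796 -0.387
outer loop
vertex 1.183 -0.605 -1.497
vertex 1.977 -0.316 -3.048
vertex 1.8 -0.935 -1.561
endloop
endfacet
facet normal -0.109 -0.382 0.918
outer loop
vertex 1.183 -0.605 -1.497
vertex 1.8 -0.935 -1.561
vertex 1.831 -0.189 -1.247
endloop
endfacet
facet normal 0.109 0.383 -0.917
outer loop
vertex 1.977 -0.316 -3.048
vertex 2.009 0.429 -2.733
vertex 2.618 -0.085 -2.875
endloop
endfacet
facet normal 0.396 -0.864 -0.312
outer loop
vertex 1.977 -0.316 -3.048
vertex 2.618 -0.085 -2.875
vertex 1.8 -0.935 -1.561
endloop
endfacet
facet normal 0.396 -0.864 -0.312
outer loop
vertex 1.8 -0.935 -1.561
vertex 2.618 -0.085 -2.875
vertex 2.441 -0.704 -1.388
endloop
endfacet
facet normal -0.110 -0.382 0.918
outer loop
vertex 1.8 -0.935 -1.561
vertex 2.441 -0.704 -1.388
vertex 1.831 -0.189 -1.247
endloop
endfacet
facet normal 0.109 0.383 -0.917
outer loop
vertex 2.618 -0.085 -2.875
vertex 2.009 0.429 -2.733
vertex 2.8 0.534 -2.595
endloop
endfacet
facet normal 0.960 -0.281 -0.003
outer loop
vertex 2.618 -0.085 -2.875
vertex 2.8 0.534 -2.595
vertex 2.441 -0.704 -1.388
endloop
endfacet
facet normal 0.960 -0.281 -0.003
outer loop
vertex 2.441 -0.704 -1.388
vertex 2.8 0.534 -2.595
vertex 2.623 -0.085 -1.109
endloop
endfacet
facet normal -0.110 -0.381 0.918
outer loop
vertex 2.441 -0.704 -1.388
vertex 2.623 -0.085 -1.109
vertex 1.831 -0.189 -1.247
endloop
endfacet
facet normal -0.681 0.732 -0.030
outer loop
vertex 0.69 -3.781 -3.568
vertex 1.417 -3.057 -2.42
vertex 1.837 -2.769 -4.933
endloop
endfacet
facet normal -0.472 -0.471 -0.746
outer loop
vertex 3.043 -4.063 -4.88
vertex 0.69 -3.781 -3.568
vertex 1.837 -2.769 -4.933
endloop
endfacet
facet normal -0.682 0.731 -0.030
outer loop
vertex 1.837 -2.769 -4.933
vertex 1.417 -3.057 -2.42
vertex 2.564 -2.044 -3.785
endloop
endfacet
facet normal 0.559 0.494 -0.666
outer loop
vertex 2.564 -2.044 -3.785
vertex 3.043 -4.063 -4.88
vertex 1.837 -2.769 -4.933
endloop
endfacet
facet normal -0.559 -0.494 0.666
outer loop
vertex 0.69 -3.781 -3.568
vertex 2.623 -4.351 -2.367
vertex 1.417 -3.057 -2.42
endloop
endfacet
facet normal -0.472 -0.470 -0.746
outer loop
vertex 1.896 -5.076 -3.515
vertex 0.69 -3.781 -3.568
vertex 3.043 -4.063 -4.88
endloop
endfacet
facet normal -0.559 -0.494 0.666
outer loop
vertex 1.896 -5.076 -3.515
vertex 2.623 -4.351 -2.367
vertex 0.69 -3.781 -3.568
endloop
endfacet
facet normal 0.472 0.470 0.746
outer loop
vertex 1.417 -3.057 -2.42
vertex 2.623 -4.351 -2.367
vertex 2.564 -2.044 -3.785
endloop
endfacet
facet normal 0.559 0.494 -0.666
outer loop
vertex 3.77 -3.339 -3.732
vertex 3.043 -4.063 -4.88
vertex 2.564 -2.044 -3.785
endloop
endfacet
facet normal 0.472 0.470 0.746
outer loop
vertex 2.564 -2.044 -3.785
vertex 2.623 -4.351 -2.367
vertex 3.77 -3.339 -3.732
endloop
endfacet
facet normal 0.681 -0.731 0.030
outer loop
vertex 3.77 -3.339 -3.732
vertex 1.896 -5.076 -3.515
vertex 3.043 -4.063 -4.88
endloop
endfacet
facet normal 0.681 -0.731 0.030
outer loop
vertex 2.623 -4.351 -2.367
vertex 1.896 -5.076 -3.515
vertex 3.77 -3.339 -3.732
endloop
endfacet

endsolid


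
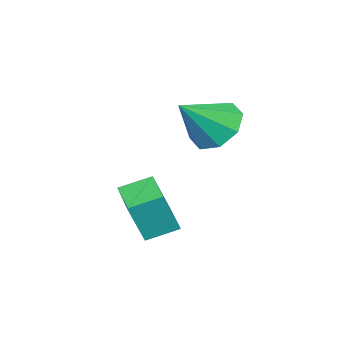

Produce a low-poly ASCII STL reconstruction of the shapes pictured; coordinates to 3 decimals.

solid 
facet normal -0.709 0.608 0.357
outer loop
vertex 2.146 -4.074 -1.01
vertex 3.106 -2.856 -1.176
vertex 1.641 -3.862 -2.375
endloop
endfacet
facet normal -0.615 -0.781 0.106
outer loop
vertex 2.414 -4.524 -2.764
vertex 2.146 -4.074 -1.01
vertex 1.641 -3.862 -2.375
endloop
endfacet
facet normal -0.709 0.608 0.357
outer loop
vertex 1.641 -3.862 -2.375
vertex 3.106 -2.856 -1.176
vertex 2.601 -2.644 -2.54
endloop
endfacet
facet normal -0.343 0.145 -0.928
outer loop
vertex 2.601 -2.644 -2.54
vertex 2.414 -4.524 -2.764
vertex 1.641 -3.862 -2.375
endloop
endfacet
facet normal 0.343 -0.144 0.928
outer loop
vertex 2.146 -4.074 -1.01
vertex 3.879 -3.518 -1.565
vertex 3.106 -2.856 -1.176
endloop
endfacet
facet normal -0.615 -0.781 0.106
outer loop
vertex 2.919 -4.736 -1.4
vertex 2.146 -4.074 -1.01
vertex 2.414 -4.524 -2.764
endloop
endfacet
facet normal 0.344 -0.145 0.928
outer loop
vertex 2.919 -4.736 -1.4
vertex 3.879 -3.518 -1.565
vertex 2.146 -4.074 -1.01
endloop
endfacet
facet normal 0.615 0.781 -0.106
outer loop
vertex 3.106 -2.856 -1.176
vertex 3.879 -3.518 -1.565
vertex 2.601 -2.644 -2.54
endloop
endfacet
facet normal -0.344 0.145 -0.928
outer loop
vertex 3.374 -3.306 -2.93
vertex 2.414 -4.524 -2.764
vertex 2.601 -2.644 -2.54
endloop
endfacet
facet normal 0.615 0.781 -0.106
outer loop
vertex 2.601 -2.644 -2.54
vertex 3.879 -3.518 -1.565
vertex 3.374 -3.306 -2.93
endloop
endfacet
facet normal 0.709 -0.608 -0.357
outer loop
vertex 3.374 -3.306 -2.93
vertex 2.919 -4.736 -1.4
vertex 2.414 -4.524 -2.764
endloop
endfacet
facet normal 0.710 -0.608 -0.357
outer loop
vertex 3.879 -3.518 -1.565
vertex 2.919 -4.736 -1.4
vertex 3.374 -3.306 -2.93
endloop
endfacet
facet normal -0.746 0.205 -0.634
outer loop
vertex 1.107 -2.45 0.258
vertex 0.513 -3.064 0.758
vertex 0.73 -2.1 0.815
endloop
endfacet
facet normal 0.743 0.664 0.086
outer loop
vertex 1.107 -2.45 0.258
vertex 0.73 -2.1 0.815
vertex 1.787 -3.416 1.842
endloop
endfacet
facet normal -0.746 0.205 -0.634
outer loop
vertex 0.73 -2.1 0.815
vertex 0.513 -3.064 0.758
vertex 0.226 -2.315 1.338
endloop
endfacet
facet normal 0.318 0.729 0.606
outer loop
vertex 0.73 -2.1 0.815
vertex 0.226 -2.315 1.338
vertex 1.787 -3.416 1.842
endloop
endfacet
facet normal -0.745 0.205 -0.634
outer loop
vertex 0.226 -2.315 1.338
vertex 0.513 -3.064 0.758
vertex -0.11 -2.969 1.521
endloop
endfacet
facet normal -0.087 0.310 0.947
outer loop
vertex 0.226 -2.315 1.338
vertex -0.11 -2.969 1.521
vertex 1.787 -3.416 1.842
endloop
endfacet
facet normal -0.745 0.206 -0.634
outer loop
vertex -0.11 -2.969 1.521
vertex 0.513 -3.064 0.758
vertex -0.082 -3.679 1.258
endloop
endfacet
facet normal -0.235 -0.346 0.908
outer loop
vertex -0.11 -2.969 1.521
vertex -0.082 -3.679 1.258
vertex 1.787 -3.416 1.842
endloop
endfacet
facet normal -0.746 0.206 -0.634
outer loop
vertex -0.082 -3.679 1.258
vertex 0.513 -3.064 0.758
vertex 0.295 -4.028 0.701
endloop
endfacet
facet normal -0.039 -0.858 0.511
outer loop
vertex -0.082 -3.679 1.258
vertex 0.295 -4.028 0.701
vertex 1.787 -3.416 1.842
endloop
endfacet
facet normal -0.745 0.206 -0.634
outer loop
vertex 0.295 -4.028 0.701
vertex 0.513 -3.064 0.758
vertex 0.799 -3.814 0.178
endloop
endfacet
facet normal 0.384 -0.923 -0.007
outer loop
vertex 0.295 -4.028 0.701
vertex 0.799 -3.814 0.178
vertex 1.787 -3.416 1.842
endloop
endfacet
facet normal -0.746 0.206 -0.634
outer loop
vertex 0.799 -3.814 0.178
vertex 0.513 -3.064 0.758
vertex 1.136 -3.16 -0.006
endloop
endfacet
facet normal 0.790 -0.505 -0.348
outer loop
vertex 0.799 -3.814 0.178
vertex 1.136 -3.16 -0.006
vertex 1.787 -3.416 1.842
endloop
endfacet
facet normal -0.746 0.205 -0.634
outer loop
vertex 1.136 -3.16 -0.006
vertex 0.513 -3.064 0.758
vertex 1.107 -2.45 0.258
endloop
endfacet
facet normal 0.938 0.153 -0.309
outer loop
vertex 1.136 -3.16 -0.006
vertex 1.107 -2.45 0.258
vertex 1.787 -3.416 1.842
endloop
endfacet

endsolid


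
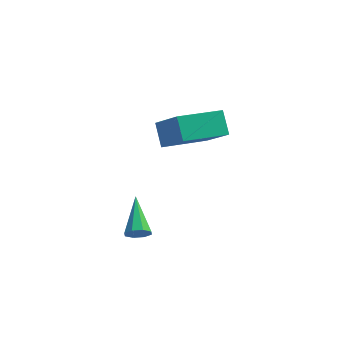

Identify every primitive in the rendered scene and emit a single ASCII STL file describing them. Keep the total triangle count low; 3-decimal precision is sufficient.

solid 
facet normal -0.853 -0.445 0.271
outer loop
vertex -0.154 1.069 1.04
vertex -0.358 1.861 1.698
vertex -0.914 1.827 -0.106
endloop
endfacet
facet normal 0.194 -0.754 -0.627
outer loop
vertex 0.758 2.699 -0.638
vertex -0.154 1.069 1.04
vertex -0.914 1.827 -0.106
endloop
endfacet
facet normal -0.853 -0.446 0.271
outer loop
vertex -0.914 1.827 -0.106
vertex -0.358 1.861 1.698
vertex -1.118 2.618 0.553
endloop
endfacet
facet normal -0.484 0.483 -0.730
outer loop
vertex -1.118 2.618 0.553
vertex 0.758 2.699 -0.638
vertex -0.914 1.827 -0.106
endloop
endfacet
facet normal 0.484 -0.482 0.730
outer loop
vertex -0.154 1.069 1.04
vertex 1.314 2.733 1.166
vertex -0.358 1.861 1.698
endloop
endfacet
facet normal 0.194 -0.754 -0.627
outer loop
vertex 1.518 1.942 0.507
vertex -0.154 1.069 1.04
vertex 0.758 2.699 -0.638
endloop
endfacet
facet normal 0.485 -0.483 0.729
outer loop
vertex 1.518 1.942 0.507
vertex 1.314 2.733 1.166
vertex -0.154 1.069 1.04
endloop
endfacet
facet normal -0.194 0.754 0.627
outer loop
vertex -0.358 1.861 1.698
vertex 1.314 2.733 1.166
vertex -1.118 2.618 0.553
endloop
endfacet
facet normal -0.484 0.482 -0.730
outer loop
vertex 0.554 3.491 0.02
vertex 0.758 2.699 -0.638
vertex -1.118 2.618 0.553
endloop
endfacet
facet normal -0.194 0.754 0.627
outer loop
vertex -1.118 2.618 0.553
vertex 1.314 2.733 1.166
vertex 0.554 3.491 0.02
endloop
endfacet
facet normal 0.853 0.445 -0.272
outer loop
vertex 0.554 3.491 0.02
vertex 1.518 1.942 0.507
vertex 0.758 2.699 -0.638
endloop
endfacet
facet normal 0.853 0.446 -0.271
outer loop
vertex 1.314 2.733 1.166
vertex 1.518 1.942 0.507
vertex 0.554 3.491 0.02
endloop
endfacet
facet normal 0.048 -0.918 -0.393
outer loop
vertex -1.565 0.593 -4.366
vertex -1.789 0.394 -3.929
vertex -1.969 0.582 -4.39
endloop
endfacet
facet normal 0.028 0.638 -0.769
outer loop
vertex -1.565 0.593 -4.366
vertex -1.969 0.582 -4.39
vertex -1.871 1.926 -3.271
endloop
endfacet
facet normal 0.050 -0.918 -0.394
outer loop
vertex -1.969 0.582 -4.39
vertex -1.789 0.394 -3.929
vertex -2.268 0.46 -4.144
endloop
endfacet
facet normal -0.661 0.508 -0.552
outer loop
vertex -1.969 0.582 -4.39
vertex -2.268 0.46 -4.144
vertex -1.871 1.926 -3.271
endloop
endfacet
facet normal 0.050 -0.918 -0.393
outer loop
vertex -2.268 0.46 -4.144
vertex -1.789 0.394 -3.929
vertex -2.286 0.3 -3.772
endloop
endfacet
facet normal -0.971 0.232 0.053
outer loop
vertex -2.268 0.46 -4.144
vertex -2.286 0.3 -3.772
vertex -1.871 1.926 -3.271
endloop
endfacet
facet normal 0.049 -0.917 -0.395
outer loop
vertex -2.286 0.3 -3.772
vertex -1.789 0.394 -3.929
vertex -2.013 0.194 -3.492
endloop
endfacet
facet normal -0.721 -0.029 0.692
outer loop
vertex -2.286 0.3 -3.772
vertex -2.013 0.194 -3.492
vertex -1.871 1.926 -3.271
endloop
endfacet
facet normal 0.048 -0.917 -0.395
outer loop
vertex -2.013 0.194 -3.492
vertex -1.789 0.394 -3.929
vertex -1.608 0.205 -3.468
endloop
endfacet
facet normal -0.055 -0.122 0.991
outer loop
vertex -2.013 0.194 -3.492
vertex -1.608 0.205 -3.468
vertex -1.871 1.926 -3.271
endloop
endfacet
facet normal 0.049 -0.917 -0.395
outer loop
vertex -1.608 0.205 -3.468
vertex -1.789 0.394 -3.929
vertex -1.309 0.327 -3.714
endloop
endfacet
facet normal 0.633 0.008 0.774
outer loop
vertex -1.608 0.205 -3.468
vertex -1.309 0.327 -3.714
vertex -1.871 1.926 -3.271
endloop
endfacet
facet normal 0.049 -0.918 -0.395
outer loop
vertex -1.309 0.327 -3.714
vertex -1.789 0.394 -3.929
vertex -1.291 0.488 -4.086
endloop
endfacet
facet normal 0.944 0.285 0.169
outer loop
vertex -1.309 0.327 -3.714
vertex -1.291 0.488 -4.086
vertex -1.871 1.926 -3.271
endloop
endfacet
facet normal 0.049 -0.918 -0.393
outer loop
vertex -1.291 0.488 -4.086
vertex -1.789 0.394 -3.929
vertex -1.565 0.593 -4.366
endloop
endfacet
facet normal 0.692 0.547 -0.472
outer loop
vertex -1.291 0.488 -4.086
vertex -1.565 0.593 -4.366
vertex -1.871 1.926 -3.271
endloop
endfacet

endsolid


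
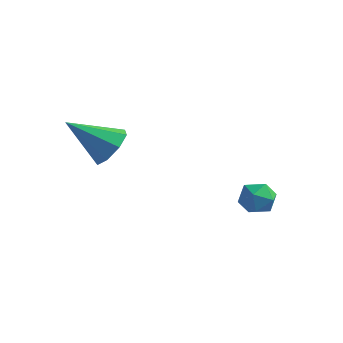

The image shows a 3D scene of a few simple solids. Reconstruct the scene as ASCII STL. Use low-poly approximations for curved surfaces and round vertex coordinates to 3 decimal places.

solid 
facet normal 0.700 0.366 -0.613
outer loop
vertex -1.001 -2.108 2.791
vertex -1.552 -2.261 2.071
vertex -1.415 -1.557 2.647
endloop
endfacet
facet normal 0.102 0.322 0.941
outer loop
vertex -1.001 -2.108 2.791
vertex -1.415 -1.557 2.647
vertex -2.968 -2.999 3.309
endloop
endfacet
facet normal 0.700 0.365 -0.613
outer loop
vertex -1.415 -1.557 2.647
vertex -1.552 -2.261 2.071
vertex -1.909 -1.419 2.165
endloop
endfacet
facet normal -0.391 0.697 0.601
outer loop
vertex -1.415 -1.557 2.647
vertex -1.909 -1.419 2.165
vertex -2.968 -2.999 3.309
endloop
endfacet
facet normal 0.700 0.365 -0.614
outer loop
vertex -1.909 -1.419 2.165
vertex -1.552 -2.261 2.071
vertex -2.195 -1.774 1.628
endloop
endfacet
facet normal -0.813 0.580 0.049
outer loop
vertex -1.909 -1.419 2.165
vertex -2.195 -1.774 1.628
vertex -2.968 -2.999 3.309
endloop
endfacet
facet normal 0.700 0.367 -0.613
outer loop
vertex -2.195 -1.774 1.628
vertex -1.552 -2.261 2.071
vertex -2.103 -2.414 1.35
endloop
endfacet
facet normal -0.918 0.039 -0.394
outer loop
vertex -2.195 -1.774 1.628
vertex -2.103 -2.414 1.35
vertex -2.968 -2.999 3.309
endloop
endfacet
facet normal 0.701 0.364 -0.613
outer loop
vertex -2.103 -2.414 1.35
vertex -1.552 -2.261 2.071
vertex -1.69 -2.965 1.495
endloop
endfacet
facet normal -0.645 -0.606 -0.466
outer loop
vertex -2.103 -2.414 1.35
vertex -1.69 -2.965 1.495
vertex -2.968 -2.999 3.309
endloop
endfacet
facet normal 0.700 0.365 -0.614
outer loop
vertex -1.69 -2.965 1.495
vertex -1.552 -2.261 2.071
vertex -1.195 -3.104 1.977
endloop
endfacet
facet normal -0.153 -0.980 -0.126
outer loop
vertex -1.69 -2.965 1.495
vertex -1.195 -3.104 1.977
vertex -2.968 -2.999 3.309
endloop
endfacet
facet normal 0.701 0.365 -0.613
outer loop
vertex -1.195 -3.104 1.977
vertex -1.552 -2.261 2.071
vertex -0.91 -2.749 2.514
endloop
endfacet
facet normal 0.270 -0.863 0.427
outer loop
vertex -1.195 -3.104 1.977
vertex -0.91 -2.749 2.514
vertex -2.968 -2.999 3.309
endloop
endfacet
facet normal 0.700 0.365 -0.614
outer loop
vertex -0.91 -2.749 2.514
vertex -1.552 -2.261 2.071
vertex -1.001 -2.108 2.791
endloop
endfacet
facet normal 0.375 -0.322 0.869
outer loop
vertex -0.91 -2.749 2.514
vertex -1.001 -2.108 2.791
vertex -2.968 -2.999 3.309
endloop
endfacet
facet normal -0.846 0.422 0.327
outer loop
vertex 1.592 1.668 -1.653
vertex 1.792 1.478 -0.891
vertex 2.024 2.187 -1.205
endloop
endfacet
facet normal -0.615 0.742 -0.266
outer loop
vertex 1.592 1.668 -1.653
vertex 2.024 2.187 -1.205
vertex 2.215 2.066 -1.983
endloop
endfacet
facet normal -0.572 0.248 -0.782
outer loop
vertex 1.592 1.668 -1.653
vertex 2.215 2.066 -1.983
vertex 2.102 1.282 -2.149
endloop
endfacet
facet normal -0.776 -0.377 -0.505
outer loop
vertex 1.592 1.668 -1.653
vertex 2.102 1.282 -2.149
vertex 1.84 0.918 -1.474
endloop
endfacet
facet normal -0.946 -0.270 0.181
outer loop
vertex 1.592 1.668 -1.653
vertex 1.84 0.918 -1.474
vertex 1.792 1.478 -0.891
endloop
endfacet
facet normal 0.042 0.989 -0.143
outer loop
vertex 2.215 2.066 -1.983
vertex 2.024 2.187 -1.205
vertex 2.8 2.122 -1.426
endloop
endfacet
facet normal -0.330 0.470 0.818
outer loop
vertex 2.024 2.187 -1.205
vertex 1.792 1.478 -0.891
vertex 2.538 1.758 -0.751
endloop
endfacet
facet normal -0.492 -0.648 0.582
outer loop
vertex 1.792 1.478 -0.891
vertex 1.84 0.918 -1.474
vertex 2.425 0.974 -0.917
endloop
endfacet
facet normal -0.219 -0.821 -0.528
outer loop
vertex 1.84 0.918 -1.474
vertex 2.102 1.282 -2.149
vertex 2.616 0.853 -1.695
endloop
endfacet
facet normal 0.112 0.190 -0.975
outer loop
vertex 2.102 1.282 -2.149
vertex 2.215 2.066 -1.983
vertex 2.848 1.562 -2.009
endloop
endfacet
facet normal 0.776 0.377 0.505
outer loop
vertex 3.048 1.372 -1.247
vertex 2.8 2.122 -1.426
vertex 2.538 1.758 -0.751
endloop
endfacet
facet normal 0.572 -0.248 0.782
outer loop
vertex 3.048 1.372 -1.247
vertex 2.538 1.758 -0.751
vertex 2.425 0.974 -0.917
endloop
endfacet
facet normal 0.615 -0.742 0.266
outer loop
vertex 3.048 1.372 -1.247
vertex 2.425 0.974 -0.917
vertex 2.616 0.853 -1.695
endloop
endfacet
facet normal 0.846 -0.422 -0.327
outer loop
vertex 3.048 1.372 -1.247
vertex 2.616 0.853 -1.695
vertex 2.848 1.562 -2.009
endloop
endfacet
facet normal 0.946 0.270 -0.181
outer loop
vertex 3.048 1.372 -1.247
vertex 2.848 1.562 -2.009
vertex 2.8 2.122 -1.426
endloop
endfacet
facet normal 0.219 0.821 0.528
outer loop
vertex 2.538 1.758 -0.751
vertex 2.8 2.122 -1.426
vertex 2.024 2.187 -1.205
endloop
endfacet
facet normal -0.112 -0.190 0.975
outer loop
vertex 2.425 0.974 -0.917
vertex 2.538 1.758 -0.751
vertex 1.792 1.478 -0.891
endloop
endfacet
facet normal -0.042 -0.989 0.143
outer loop
vertex 2.616 0.853 -1.695
vertex 2.425 0.974 -0.917
vertex 1.84 0.918 -1.474
endloop
endfacet
facet normal 0.330 -0.470 -0.818
outer loop
vertex 2.848 1.562 -2.009
vertex 2.616 0.853 -1.695
vertex 2.102 1.282 -2.149
endloop
endfacet
facet normal 0.492 0.648 -0.582
outer loop
vertex 2.8 2.122 -1.426
vertex 2.848 1.562 -2.009
vertex 2.215 2.066 -1.983
endloop
endfacet

endsolid


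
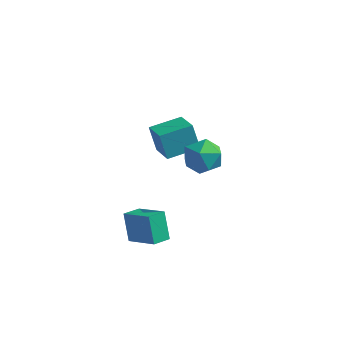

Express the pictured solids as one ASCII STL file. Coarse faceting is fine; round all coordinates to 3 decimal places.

solid 
facet normal -0.655 0.664 -0.361
outer loop
vertex -2.412 3.278 -1.936
vertex -1.103 4.703 -1.692
vertex -1.835 3.012 -3.47
endloop
endfacet
facet normal -0.671 -0.730 -0.126
outer loop
vertex -0.637 1.797 -2.808
vertex -2.412 3.278 -1.936
vertex -1.835 3.012 -3.47
endloop
endfacet
facet normal -0.654 0.664 -0.362
outer loop
vertex -1.835 3.012 -3.47
vertex -1.103 4.703 -1.692
vertex -0.526 4.436 -3.225
endloop
endfacet
facet normal 0.348 -0.161 -0.924
outer loop
vertex -0.526 4.436 -3.225
vertex -0.637 1.797 -2.808
vertex -1.835 3.012 -3.47
endloop
endfacet
facet normal -0.347 0.161 0.924
outer loop
vertex -2.412 3.278 -1.936
vertex 0.095 3.488 -1.03
vertex -1.103 4.703 -1.692
endloop
endfacet
facet normal -0.671 -0.731 -0.125
outer loop
vertex -1.214 2.064 -1.275
vertex -2.412 3.278 -1.936
vertex -0.637 1.797 -2.808
endloop
endfacet
facet normal -0.347 0.160 0.924
outer loop
vertex -1.214 2.064 -1.275
vertex 0.095 3.488 -1.03
vertex -2.412 3.278 -1.936
endloop
endfacet
facet normal 0.671 0.730 0.125
outer loop
vertex -1.103 4.703 -1.692
vertex 0.095 3.488 -1.03
vertex -0.526 4.436 -3.225
endloop
endfacet
facet normal 0.347 -0.161 -0.924
outer loop
vertex 0.672 3.222 -2.564
vertex -0.637 1.797 -2.808
vertex -0.526 4.436 -3.225
endloop
endfacet
facet normal 0.671 0.731 0.126
outer loop
vertex -0.526 4.436 -3.225
vertex 0.095 3.488 -1.03
vertex 0.672 3.222 -2.564
endloop
endfacet
facet normal 0.655 -0.663 0.362
outer loop
vertex 0.672 3.222 -2.564
vertex -1.214 2.064 -1.275
vertex -0.637 1.797 -2.808
endloop
endfacet
facet normal 0.655 -0.664 0.361
outer loop
vertex 0.095 3.488 -1.03
vertex -1.214 2.064 -1.275
vertex 0.672 3.222 -2.564
endloop
endfacet
facet normal -0.340 0.383 0.859
outer loop
vertex 0.692 -3.473 -2.665
vertex 1.131 -2.509 -2.921
vertex -1.007 -2.941 -3.576
endloop
endfacet
facet normal -0.403 -0.885 0.235
outer loop
vertex -0.411 -3.611 -5.079
vertex 0.692 -3.473 -2.665
vertex -1.007 -2.941 -3.576
endloop
endfacet
facet normal -0.340 0.383 0.859
outer loop
vertex -1.007 -2.941 -3.576
vertex 1.131 -2.509 -2.921
vertex -0.568 -1.977 -3.832
endloop
endfacet
facet normal -0.850 0.266 -0.455
outer loop
vertex -0.568 -1.977 -3.832
vertex -0.411 -3.611 -5.079
vertex -1.007 -2.941 -3.576
endloop
endfacet
facet normal 0.850 -0.266 0.455
outer loop
vertex 0.692 -3.473 -2.665
vertex 1.727 -3.179 -4.424
vertex 1.131 -2.509 -2.921
endloop
endfacet
facet normal -0.403 -0.885 0.235
outer loop
vertex 1.288 -4.143 -4.168
vertex 0.692 -3.473 -2.665
vertex -0.411 -3.611 -5.079
endloop
endfacet
facet normal 0.850 -0.266 0.455
outer loop
vertex 1.288 -4.143 -4.168
vertex 1.727 -3.179 -4.424
vertex 0.692 -3.473 -2.665
endloop
endfacet
facet normal 0.403 0.885 -0.235
outer loop
vertex 1.131 -2.509 -2.921
vertex 1.727 -3.179 -4.424
vertex -0.568 -1.977 -3.832
endloop
endfacet
facet normal -0.850 0.266 -0.455
outer loop
vertex 0.028 -2.647 -5.335
vertex -0.411 -3.611 -5.079
vertex -0.568 -1.977 -3.832
endloop
endfacet
facet normal 0.403 0.885 -0.235
outer loop
vertex -0.568 -1.977 -3.832
vertex 1.727 -3.179 -4.424
vertex 0.028 -2.647 -5.335
endloop
endfacet
facet normal 0.340 -0.383 -0.859
outer loop
vertex 0.028 -2.647 -5.335
vertex 1.288 -4.143 -4.168
vertex -0.411 -3.611 -5.079
endloop
endfacet
facet normal 0.340 -0.383 -0.859
outer loop
vertex 1.727 -3.179 -4.424
vertex 1.288 -4.143 -4.168
vertex 0.028 -2.647 -5.335
endloop
endfacet
facet normal -0.095 0.871 0.482
outer loop
vertex 1.81 0.108 0.913
vertex 2.496 -0.309 1.802
vertex 2.998 0.259 0.873
endloop
endfacet
facet normal -0.130 0.966 -0.224
outer loop
vertex 1.81 0.108 0.913
vertex 2.998 0.259 0.873
vertex 2.4 -0.052 -0.118
endloop
endfacet
facet normal -0.671 0.572 -0.473
outer loop
vertex 1.81 0.108 0.913
vertex 2.4 -0.052 -0.118
vertex 1.529 -0.812 0.199
endloop
endfacet
facet normal -0.969 0.234 0.080
outer loop
vertex 1.81 0.108 0.913
vertex 1.529 -0.812 0.199
vertex 1.588 -0.971 1.385
endloop
endfacet
facet normal -0.613 0.419 0.670
outer loop
vertex 1.81 0.108 0.913
vertex 1.588 -0.971 1.385
vertex 2.496 -0.309 1.802
endloop
endfacet
facet normal 0.475 0.716 -0.511
outer loop
vertex 2.4 -0.052 -0.118
vertex 2.998 0.259 0.873
vertex 3.452 -0.569 0.135
endloop
endfacet
facet normal 0.532 0.563 0.632
outer loop
vertex 2.998 0.259 0.873
vertex 2.496 -0.309 1.802
vertex 3.511 -0.728 1.321
endloop
endfacet
facet normal -0.308 -0.168 0.937
outer loop
vertex 2.496 -0.309 1.802
vertex 1.588 -0.971 1.385
vertex 2.64 -1.488 1.638
endloop
endfacet
facet normal -0.884 -0.468 -0.019
outer loop
vertex 1.588 -0.971 1.385
vertex 1.529 -0.812 0.199
vertex 2.042 -1.799 0.647
endloop
endfacet
facet normal -0.400 0.078 -0.913
outer loop
vertex 1.529 -0.812 0.199
vertex 2.4 -0.052 -0.118
vertex 2.544 -1.231 -0.282
endloop
endfacet
facet normal 0.969 -0.234 -0.080
outer loop
vertex 3.23 -1.648 0.607
vertex 3.452 -0.569 0.135
vertex 3.511 -0.728 1.321
endloop
endfacet
facet normal 0.671 -0.572 0.473
outer loop
vertex 3.23 -1.648 0.607
vertex 3.511 -0.728 1.321
vertex 2.64 -1.488 1.638
endloop
endfacet
facet normal 0.130 -0.966 0.224
outer loop
vertex 3.23 -1.648 0.607
vertex 2.64 -1.488 1.638
vertex 2.042 -1.799 0.647
endloop
endfacet
facet normal 0.095 -0.871 -0.482
outer loop
vertex 3.23 -1.648 0.607
vertex 2.042 -1.799 0.647
vertex 2.544 -1.231 -0.282
endloop
endfacet
facet normal 0.613 -0.419 -0.670
outer loop
vertex 3.23 -1.648 0.607
vertex 2.544 -1.231 -0.282
vertex 3.452 -0.569 0.135
endloop
endfacet
facet normal 0.884 0.468 0.019
outer loop
vertex 3.511 -0.728 1.321
vertex 3.452 -0.569 0.135
vertex 2.998 0.259 0.873
endloop
endfacet
facet normal 0.400 -0.078 0.913
outer loop
vertex 2.64 -1.488 1.638
vertex 3.511 -0.728 1.321
vertex 2.496 -0.309 1.802
endloop
endfacet
facet normal -0.475 -0.716 0.511
outer loop
vertex 2.042 -1.799 0.647
vertex 2.64 -1.488 1.638
vertex 1.588 -0.971 1.385
endloop
endfacet
facet normal -0.532 -0.563 -0.632
outer loop
vertex 2.544 -1.231 -0.282
vertex 2.042 -1.799 0.647
vertex 1.529 -0.812 0.199
endloop
endfacet
facet normal 0.308 0.168 -0.937
outer loop
vertex 3.452 -0.569 0.135
vertex 2.544 -1.231 -0.282
vertex 2.4 -0.052 -0.118
endloop
endfacet

endsolid
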